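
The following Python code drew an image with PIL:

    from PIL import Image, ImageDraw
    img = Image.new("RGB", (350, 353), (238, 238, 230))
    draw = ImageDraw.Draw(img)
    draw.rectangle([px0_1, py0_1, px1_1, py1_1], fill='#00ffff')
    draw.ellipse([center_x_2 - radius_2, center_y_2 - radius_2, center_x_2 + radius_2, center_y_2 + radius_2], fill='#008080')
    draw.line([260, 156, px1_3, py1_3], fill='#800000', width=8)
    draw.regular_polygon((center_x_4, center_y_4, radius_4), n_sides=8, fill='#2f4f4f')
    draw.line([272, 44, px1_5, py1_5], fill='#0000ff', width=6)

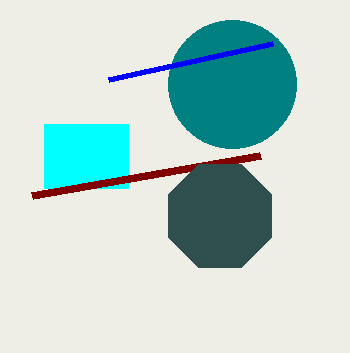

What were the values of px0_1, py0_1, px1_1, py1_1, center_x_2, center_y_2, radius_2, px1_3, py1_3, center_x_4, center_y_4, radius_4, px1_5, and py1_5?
px0_1 = 44
py0_1 = 124
px1_1 = 128
py1_1 = 188
center_x_2 = 232
center_y_2 = 84
radius_2 = 64
px1_3 = 32
py1_3 = 196
center_x_4 = 220
center_y_4 = 216
radius_4 = 56
px1_5 = 108
py1_5 = 80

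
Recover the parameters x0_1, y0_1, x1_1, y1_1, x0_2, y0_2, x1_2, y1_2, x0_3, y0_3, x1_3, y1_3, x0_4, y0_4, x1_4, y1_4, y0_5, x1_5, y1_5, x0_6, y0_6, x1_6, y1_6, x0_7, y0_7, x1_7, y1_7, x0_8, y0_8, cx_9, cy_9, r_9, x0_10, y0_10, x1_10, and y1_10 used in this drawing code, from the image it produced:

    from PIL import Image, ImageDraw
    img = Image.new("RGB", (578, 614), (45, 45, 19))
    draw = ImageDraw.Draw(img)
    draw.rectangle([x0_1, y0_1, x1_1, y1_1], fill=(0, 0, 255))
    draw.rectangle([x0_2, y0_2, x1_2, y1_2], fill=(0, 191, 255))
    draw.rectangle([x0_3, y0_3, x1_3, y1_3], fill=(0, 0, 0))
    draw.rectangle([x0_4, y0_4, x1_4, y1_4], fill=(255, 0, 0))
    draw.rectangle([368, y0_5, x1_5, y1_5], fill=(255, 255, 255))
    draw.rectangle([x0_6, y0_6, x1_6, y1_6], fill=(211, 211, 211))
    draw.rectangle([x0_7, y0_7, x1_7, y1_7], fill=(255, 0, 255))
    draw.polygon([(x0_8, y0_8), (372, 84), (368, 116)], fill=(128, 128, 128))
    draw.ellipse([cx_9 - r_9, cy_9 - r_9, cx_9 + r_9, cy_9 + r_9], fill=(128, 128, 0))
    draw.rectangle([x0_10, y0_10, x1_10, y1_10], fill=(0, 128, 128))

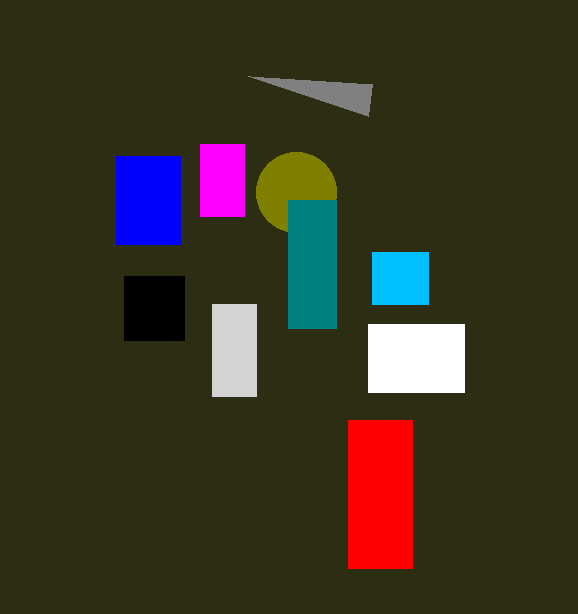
x0_1 = 116, y0_1 = 156, x1_1 = 180, y1_1 = 244, x0_2 = 372, y0_2 = 252, x1_2 = 428, y1_2 = 304, x0_3 = 124, y0_3 = 276, x1_3 = 184, y1_3 = 340, x0_4 = 348, y0_4 = 420, x1_4 = 412, y1_4 = 568, y0_5 = 324, x1_5 = 464, y1_5 = 392, x0_6 = 212, y0_6 = 304, x1_6 = 256, y1_6 = 396, x0_7 = 200, y0_7 = 144, x1_7 = 244, y1_7 = 216, x0_8 = 248, y0_8 = 76, cx_9 = 296, cy_9 = 192, r_9 = 40, x0_10 = 288, y0_10 = 200, x1_10 = 336, y1_10 = 328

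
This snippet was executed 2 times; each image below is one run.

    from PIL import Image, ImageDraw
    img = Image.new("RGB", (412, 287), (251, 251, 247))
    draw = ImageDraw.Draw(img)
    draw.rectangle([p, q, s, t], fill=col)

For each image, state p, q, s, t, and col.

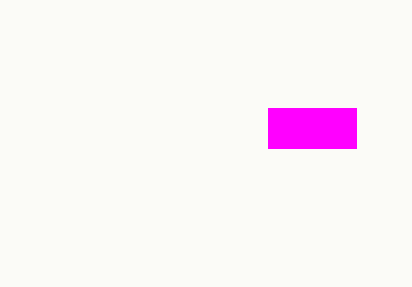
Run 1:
p = 268
q = 108
s = 356
t = 148
col = 'magenta'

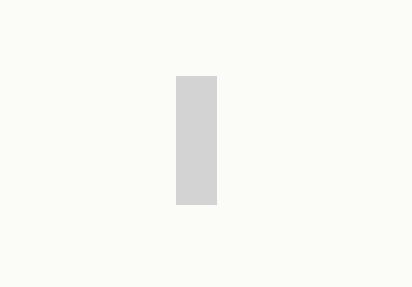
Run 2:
p = 176; q = 76; s = 216; t = 204; col = 'lightgray'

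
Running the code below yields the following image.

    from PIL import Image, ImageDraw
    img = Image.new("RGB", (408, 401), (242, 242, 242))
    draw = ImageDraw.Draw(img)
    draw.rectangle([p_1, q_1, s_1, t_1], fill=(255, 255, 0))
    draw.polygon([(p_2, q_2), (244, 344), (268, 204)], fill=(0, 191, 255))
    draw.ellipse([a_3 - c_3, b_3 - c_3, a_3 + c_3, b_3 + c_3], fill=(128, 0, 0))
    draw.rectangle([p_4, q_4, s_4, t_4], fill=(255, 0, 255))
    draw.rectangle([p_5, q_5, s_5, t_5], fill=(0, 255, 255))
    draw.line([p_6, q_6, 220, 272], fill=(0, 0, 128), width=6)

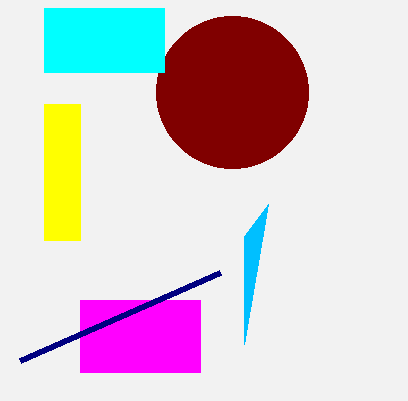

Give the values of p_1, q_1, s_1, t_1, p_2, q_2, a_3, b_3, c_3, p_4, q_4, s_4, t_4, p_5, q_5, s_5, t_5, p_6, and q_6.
p_1 = 44; q_1 = 104; s_1 = 80; t_1 = 240; p_2 = 244; q_2 = 236; a_3 = 232; b_3 = 92; c_3 = 76; p_4 = 80; q_4 = 300; s_4 = 200; t_4 = 372; p_5 = 44; q_5 = 8; s_5 = 164; t_5 = 72; p_6 = 20; q_6 = 360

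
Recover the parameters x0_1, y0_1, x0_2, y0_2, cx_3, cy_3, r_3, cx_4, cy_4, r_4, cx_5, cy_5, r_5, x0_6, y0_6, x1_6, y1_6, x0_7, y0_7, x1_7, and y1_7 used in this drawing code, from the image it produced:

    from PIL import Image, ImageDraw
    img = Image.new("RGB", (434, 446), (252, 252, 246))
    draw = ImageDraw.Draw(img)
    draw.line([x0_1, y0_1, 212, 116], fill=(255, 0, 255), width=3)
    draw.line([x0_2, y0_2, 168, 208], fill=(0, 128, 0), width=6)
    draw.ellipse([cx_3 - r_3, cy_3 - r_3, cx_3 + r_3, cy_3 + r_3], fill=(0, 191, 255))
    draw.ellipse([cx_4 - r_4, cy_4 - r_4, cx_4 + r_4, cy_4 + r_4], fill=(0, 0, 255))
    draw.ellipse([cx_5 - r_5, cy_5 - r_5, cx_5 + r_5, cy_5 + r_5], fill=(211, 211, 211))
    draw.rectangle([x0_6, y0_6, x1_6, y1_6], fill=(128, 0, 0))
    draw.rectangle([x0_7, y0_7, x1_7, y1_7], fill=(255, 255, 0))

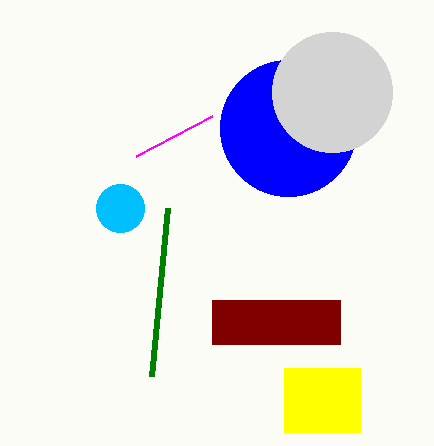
x0_1 = 136
y0_1 = 156
x0_2 = 152
y0_2 = 376
cx_3 = 120
cy_3 = 208
r_3 = 24
cx_4 = 288
cy_4 = 128
r_4 = 68
cx_5 = 332
cy_5 = 92
r_5 = 60
x0_6 = 212
y0_6 = 300
x1_6 = 340
y1_6 = 344
x0_7 = 284
y0_7 = 368
x1_7 = 360
y1_7 = 432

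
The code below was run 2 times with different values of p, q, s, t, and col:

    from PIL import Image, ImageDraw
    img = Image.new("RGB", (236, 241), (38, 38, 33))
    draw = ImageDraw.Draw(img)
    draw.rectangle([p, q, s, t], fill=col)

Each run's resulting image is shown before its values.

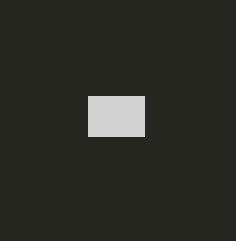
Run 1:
p = 88, q = 96, s = 144, t = 136, col = 'lightgray'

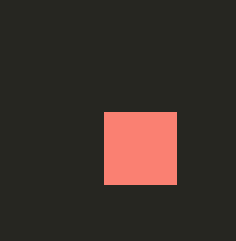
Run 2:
p = 104, q = 112, s = 176, t = 184, col = 'salmon'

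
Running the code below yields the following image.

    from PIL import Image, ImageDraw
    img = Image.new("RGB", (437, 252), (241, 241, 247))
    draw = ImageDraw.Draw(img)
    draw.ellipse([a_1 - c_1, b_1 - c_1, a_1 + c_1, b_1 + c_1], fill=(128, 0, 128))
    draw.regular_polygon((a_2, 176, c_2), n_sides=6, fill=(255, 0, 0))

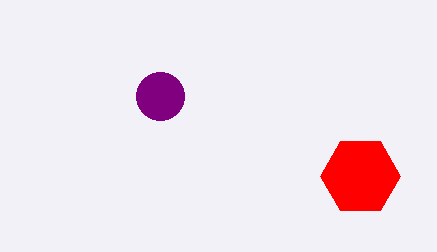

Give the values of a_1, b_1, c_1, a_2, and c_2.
a_1 = 160
b_1 = 96
c_1 = 24
a_2 = 360
c_2 = 40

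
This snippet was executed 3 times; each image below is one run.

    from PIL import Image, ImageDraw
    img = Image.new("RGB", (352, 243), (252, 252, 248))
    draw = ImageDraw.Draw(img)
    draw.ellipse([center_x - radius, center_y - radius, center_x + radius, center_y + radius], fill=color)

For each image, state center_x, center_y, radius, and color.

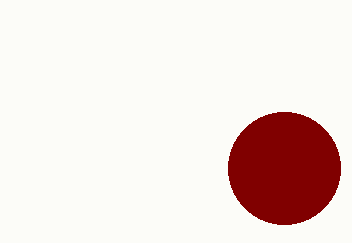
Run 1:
center_x = 284
center_y = 168
radius = 56
color = 'maroon'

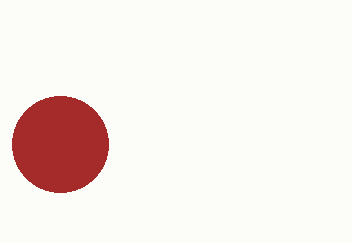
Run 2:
center_x = 60, center_y = 144, radius = 48, color = 'brown'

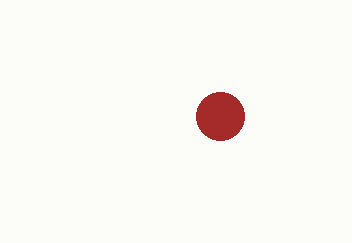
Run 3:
center_x = 220, center_y = 116, radius = 24, color = 'brown'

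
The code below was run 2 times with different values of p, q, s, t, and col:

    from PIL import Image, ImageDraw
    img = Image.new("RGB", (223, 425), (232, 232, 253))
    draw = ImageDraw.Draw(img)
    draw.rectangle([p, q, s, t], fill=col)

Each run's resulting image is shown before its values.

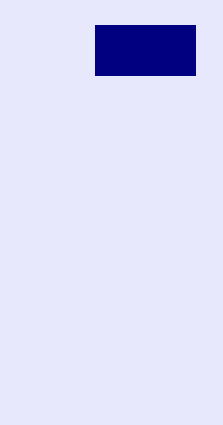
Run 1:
p = 95; q = 25; s = 195; t = 75; col = 'navy'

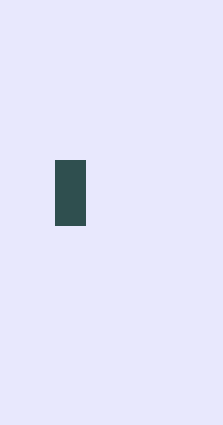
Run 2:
p = 55; q = 160; s = 85; t = 225; col = 'darkslategray'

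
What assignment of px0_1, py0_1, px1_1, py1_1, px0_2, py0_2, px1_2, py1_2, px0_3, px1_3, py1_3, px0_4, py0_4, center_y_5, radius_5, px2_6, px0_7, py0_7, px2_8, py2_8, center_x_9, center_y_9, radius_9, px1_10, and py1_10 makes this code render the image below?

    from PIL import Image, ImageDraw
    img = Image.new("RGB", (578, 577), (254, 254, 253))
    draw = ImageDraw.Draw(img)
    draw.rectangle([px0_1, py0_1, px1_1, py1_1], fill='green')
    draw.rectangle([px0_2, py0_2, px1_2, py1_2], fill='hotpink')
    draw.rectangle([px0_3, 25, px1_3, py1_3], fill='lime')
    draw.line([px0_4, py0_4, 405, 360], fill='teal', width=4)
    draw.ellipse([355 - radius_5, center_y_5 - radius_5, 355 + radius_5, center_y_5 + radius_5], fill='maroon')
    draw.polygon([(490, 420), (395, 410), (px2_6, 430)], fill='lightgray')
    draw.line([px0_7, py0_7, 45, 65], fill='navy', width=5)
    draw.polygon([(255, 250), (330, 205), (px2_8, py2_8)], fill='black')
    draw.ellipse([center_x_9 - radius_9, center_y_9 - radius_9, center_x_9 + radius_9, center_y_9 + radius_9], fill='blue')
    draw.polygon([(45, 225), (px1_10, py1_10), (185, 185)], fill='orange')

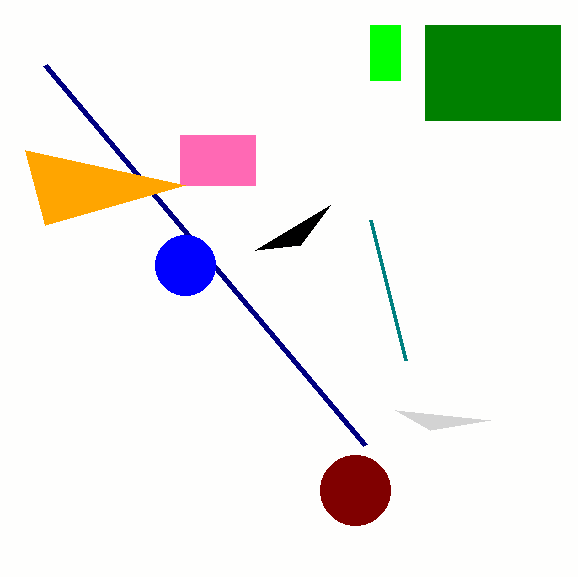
px0_1 = 425, py0_1 = 25, px1_1 = 560, py1_1 = 120, px0_2 = 180, py0_2 = 135, px1_2 = 255, py1_2 = 185, px0_3 = 370, px1_3 = 400, py1_3 = 80, px0_4 = 370, py0_4 = 220, center_y_5 = 490, radius_5 = 35, px2_6 = 430, px0_7 = 365, py0_7 = 445, px2_8 = 300, py2_8 = 245, center_x_9 = 185, center_y_9 = 265, radius_9 = 30, px1_10 = 25, py1_10 = 150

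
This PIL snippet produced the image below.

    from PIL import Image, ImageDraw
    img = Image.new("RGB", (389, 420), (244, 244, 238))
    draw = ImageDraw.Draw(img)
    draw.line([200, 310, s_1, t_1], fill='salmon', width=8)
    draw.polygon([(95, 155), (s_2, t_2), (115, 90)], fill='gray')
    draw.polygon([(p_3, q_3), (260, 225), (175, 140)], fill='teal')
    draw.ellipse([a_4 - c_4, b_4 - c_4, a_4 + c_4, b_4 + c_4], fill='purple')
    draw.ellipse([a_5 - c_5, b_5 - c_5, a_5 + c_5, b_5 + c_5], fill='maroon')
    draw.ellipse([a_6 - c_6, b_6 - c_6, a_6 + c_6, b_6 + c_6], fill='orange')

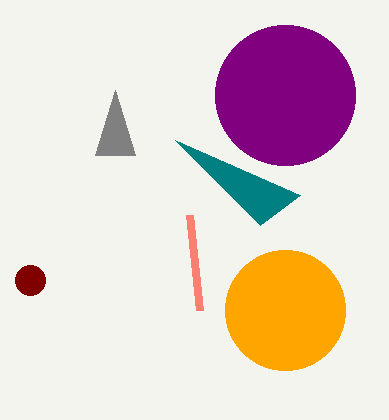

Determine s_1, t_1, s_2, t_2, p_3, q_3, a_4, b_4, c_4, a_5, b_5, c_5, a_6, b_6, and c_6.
s_1 = 190; t_1 = 215; s_2 = 135; t_2 = 155; p_3 = 300; q_3 = 195; a_4 = 285; b_4 = 95; c_4 = 70; a_5 = 30; b_5 = 280; c_5 = 15; a_6 = 285; b_6 = 310; c_6 = 60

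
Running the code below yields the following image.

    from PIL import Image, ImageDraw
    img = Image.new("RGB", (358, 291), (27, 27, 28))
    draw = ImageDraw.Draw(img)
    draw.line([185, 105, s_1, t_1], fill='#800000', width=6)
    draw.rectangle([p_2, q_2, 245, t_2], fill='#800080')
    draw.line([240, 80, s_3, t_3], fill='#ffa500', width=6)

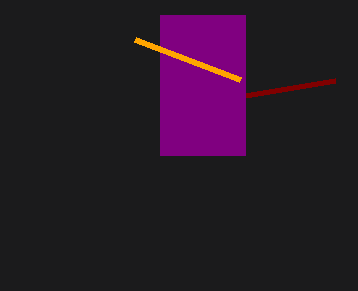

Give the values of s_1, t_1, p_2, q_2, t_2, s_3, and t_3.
s_1 = 335, t_1 = 80, p_2 = 160, q_2 = 15, t_2 = 155, s_3 = 135, t_3 = 40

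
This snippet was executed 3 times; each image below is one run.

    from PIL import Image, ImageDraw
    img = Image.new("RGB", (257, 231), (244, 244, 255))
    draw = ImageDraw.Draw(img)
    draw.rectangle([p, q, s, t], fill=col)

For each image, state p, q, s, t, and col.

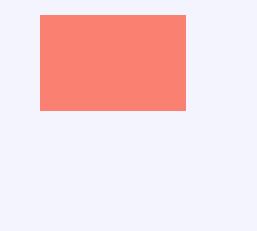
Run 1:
p = 40, q = 15, s = 185, t = 110, col = 'salmon'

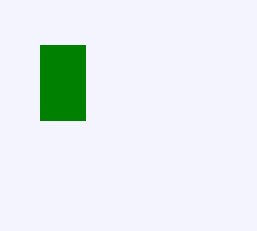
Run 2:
p = 40; q = 45; s = 85; t = 120; col = 'green'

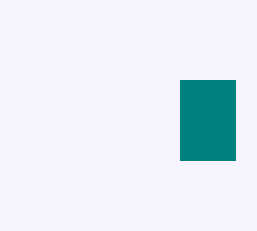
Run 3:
p = 180; q = 80; s = 235; t = 160; col = 'teal'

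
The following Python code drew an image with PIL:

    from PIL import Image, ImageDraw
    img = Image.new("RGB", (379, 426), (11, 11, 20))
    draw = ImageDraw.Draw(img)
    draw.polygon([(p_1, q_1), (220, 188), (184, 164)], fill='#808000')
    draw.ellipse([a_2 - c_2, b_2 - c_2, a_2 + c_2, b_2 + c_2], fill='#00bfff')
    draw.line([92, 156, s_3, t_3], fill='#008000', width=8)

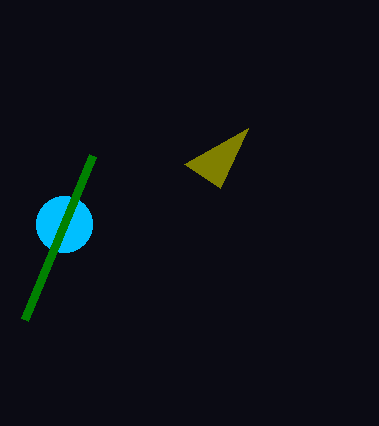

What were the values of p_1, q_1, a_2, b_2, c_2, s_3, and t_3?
p_1 = 248; q_1 = 128; a_2 = 64; b_2 = 224; c_2 = 28; s_3 = 24; t_3 = 320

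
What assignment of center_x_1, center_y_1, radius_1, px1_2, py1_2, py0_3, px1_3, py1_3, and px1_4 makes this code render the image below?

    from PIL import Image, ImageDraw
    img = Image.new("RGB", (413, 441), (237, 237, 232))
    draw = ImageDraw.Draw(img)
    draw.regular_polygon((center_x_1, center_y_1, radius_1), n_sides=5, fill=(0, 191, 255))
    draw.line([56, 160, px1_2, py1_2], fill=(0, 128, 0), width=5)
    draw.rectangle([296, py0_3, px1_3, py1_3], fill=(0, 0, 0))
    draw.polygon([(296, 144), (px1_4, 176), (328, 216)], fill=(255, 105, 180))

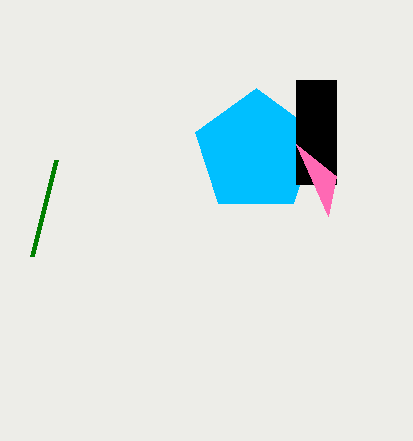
center_x_1 = 256, center_y_1 = 152, radius_1 = 64, px1_2 = 32, py1_2 = 256, py0_3 = 80, px1_3 = 336, py1_3 = 184, px1_4 = 336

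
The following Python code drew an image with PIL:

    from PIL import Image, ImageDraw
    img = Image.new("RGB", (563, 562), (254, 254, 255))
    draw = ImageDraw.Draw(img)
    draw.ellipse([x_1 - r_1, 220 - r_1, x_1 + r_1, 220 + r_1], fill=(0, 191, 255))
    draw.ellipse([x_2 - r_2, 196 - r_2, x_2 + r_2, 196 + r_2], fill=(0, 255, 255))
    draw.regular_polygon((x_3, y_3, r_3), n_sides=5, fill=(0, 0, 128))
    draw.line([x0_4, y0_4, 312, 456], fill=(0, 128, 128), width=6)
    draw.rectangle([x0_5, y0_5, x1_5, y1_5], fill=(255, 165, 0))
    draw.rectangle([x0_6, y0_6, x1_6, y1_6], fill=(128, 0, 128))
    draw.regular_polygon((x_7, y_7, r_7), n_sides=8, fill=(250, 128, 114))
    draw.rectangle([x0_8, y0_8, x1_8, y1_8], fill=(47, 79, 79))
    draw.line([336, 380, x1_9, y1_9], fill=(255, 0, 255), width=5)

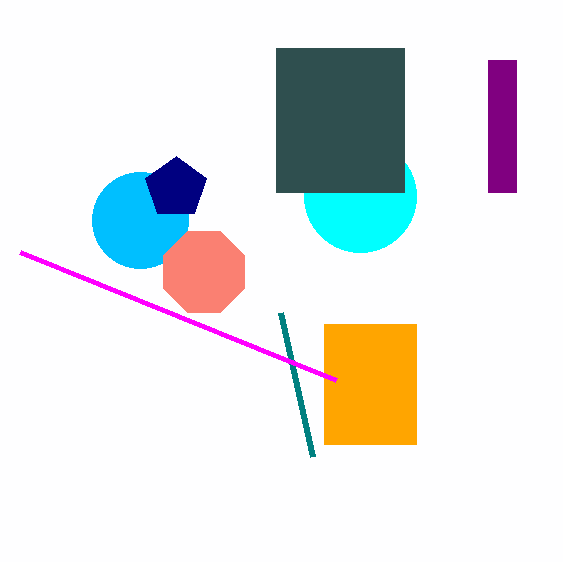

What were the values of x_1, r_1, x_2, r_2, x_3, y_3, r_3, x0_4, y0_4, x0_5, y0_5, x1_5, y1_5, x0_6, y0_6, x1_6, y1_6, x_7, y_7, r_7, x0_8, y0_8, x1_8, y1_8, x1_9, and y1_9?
x_1 = 140
r_1 = 48
x_2 = 360
r_2 = 56
x_3 = 176
y_3 = 188
r_3 = 32
x0_4 = 280
y0_4 = 312
x0_5 = 324
y0_5 = 324
x1_5 = 416
y1_5 = 444
x0_6 = 488
y0_6 = 60
x1_6 = 516
y1_6 = 192
x_7 = 204
y_7 = 272
r_7 = 44
x0_8 = 276
y0_8 = 48
x1_8 = 404
y1_8 = 192
x1_9 = 20
y1_9 = 252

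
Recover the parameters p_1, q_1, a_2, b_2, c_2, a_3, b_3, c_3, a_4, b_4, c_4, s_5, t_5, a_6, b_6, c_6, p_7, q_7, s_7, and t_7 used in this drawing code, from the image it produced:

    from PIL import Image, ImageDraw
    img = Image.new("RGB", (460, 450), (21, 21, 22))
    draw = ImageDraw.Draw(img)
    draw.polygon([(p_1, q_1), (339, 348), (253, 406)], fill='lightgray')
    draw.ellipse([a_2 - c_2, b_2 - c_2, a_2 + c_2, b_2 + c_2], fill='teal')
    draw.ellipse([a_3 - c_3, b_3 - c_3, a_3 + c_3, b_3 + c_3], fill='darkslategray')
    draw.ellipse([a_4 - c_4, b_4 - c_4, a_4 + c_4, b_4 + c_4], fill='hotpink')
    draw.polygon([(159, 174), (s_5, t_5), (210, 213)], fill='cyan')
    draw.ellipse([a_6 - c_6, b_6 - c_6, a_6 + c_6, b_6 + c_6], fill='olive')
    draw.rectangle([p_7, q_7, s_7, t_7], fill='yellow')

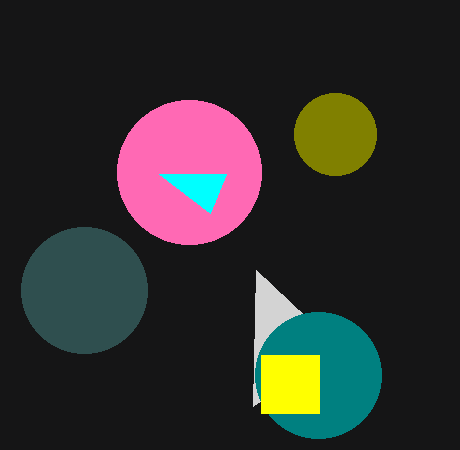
p_1 = 256; q_1 = 270; a_2 = 318; b_2 = 375; c_2 = 63; a_3 = 84; b_3 = 290; c_3 = 63; a_4 = 189; b_4 = 172; c_4 = 72; s_5 = 226; t_5 = 174; a_6 = 335; b_6 = 134; c_6 = 41; p_7 = 261; q_7 = 355; s_7 = 319; t_7 = 413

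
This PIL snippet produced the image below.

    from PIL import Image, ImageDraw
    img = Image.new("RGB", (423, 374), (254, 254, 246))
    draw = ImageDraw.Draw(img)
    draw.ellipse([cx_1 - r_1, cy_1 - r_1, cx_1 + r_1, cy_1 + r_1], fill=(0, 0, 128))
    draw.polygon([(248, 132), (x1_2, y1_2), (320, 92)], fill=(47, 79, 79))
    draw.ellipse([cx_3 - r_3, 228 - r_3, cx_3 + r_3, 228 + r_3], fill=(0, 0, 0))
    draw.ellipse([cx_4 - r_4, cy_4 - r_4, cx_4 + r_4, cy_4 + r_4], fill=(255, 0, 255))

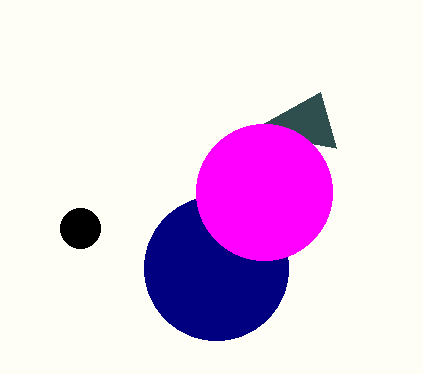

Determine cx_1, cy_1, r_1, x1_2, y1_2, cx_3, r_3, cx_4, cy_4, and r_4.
cx_1 = 216
cy_1 = 268
r_1 = 72
x1_2 = 336
y1_2 = 148
cx_3 = 80
r_3 = 20
cx_4 = 264
cy_4 = 192
r_4 = 68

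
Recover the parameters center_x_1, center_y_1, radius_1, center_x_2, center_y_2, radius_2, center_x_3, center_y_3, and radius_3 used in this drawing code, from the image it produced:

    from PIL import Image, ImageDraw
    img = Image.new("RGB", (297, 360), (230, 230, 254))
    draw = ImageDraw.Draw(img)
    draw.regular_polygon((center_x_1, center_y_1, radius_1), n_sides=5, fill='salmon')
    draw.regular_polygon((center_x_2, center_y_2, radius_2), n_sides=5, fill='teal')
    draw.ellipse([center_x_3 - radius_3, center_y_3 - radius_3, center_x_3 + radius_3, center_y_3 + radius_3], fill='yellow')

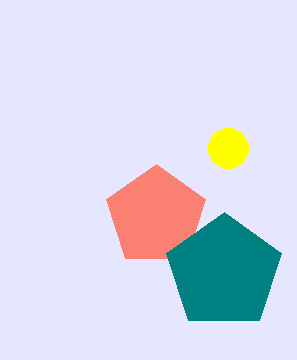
center_x_1 = 156
center_y_1 = 216
radius_1 = 52
center_x_2 = 224
center_y_2 = 272
radius_2 = 60
center_x_3 = 228
center_y_3 = 148
radius_3 = 20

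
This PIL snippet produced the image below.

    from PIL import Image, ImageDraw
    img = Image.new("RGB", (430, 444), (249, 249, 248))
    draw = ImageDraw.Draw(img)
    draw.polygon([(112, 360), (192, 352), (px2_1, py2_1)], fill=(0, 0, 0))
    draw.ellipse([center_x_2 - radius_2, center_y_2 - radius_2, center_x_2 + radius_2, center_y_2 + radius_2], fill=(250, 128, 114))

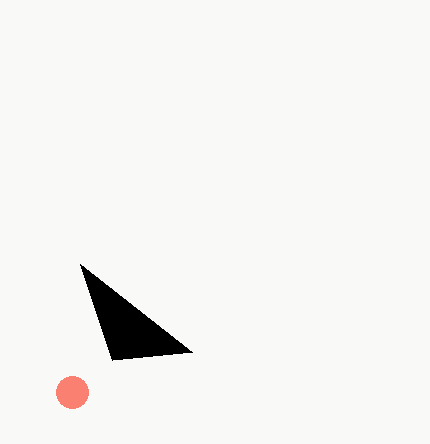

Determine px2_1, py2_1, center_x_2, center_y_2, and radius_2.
px2_1 = 80, py2_1 = 264, center_x_2 = 72, center_y_2 = 392, radius_2 = 16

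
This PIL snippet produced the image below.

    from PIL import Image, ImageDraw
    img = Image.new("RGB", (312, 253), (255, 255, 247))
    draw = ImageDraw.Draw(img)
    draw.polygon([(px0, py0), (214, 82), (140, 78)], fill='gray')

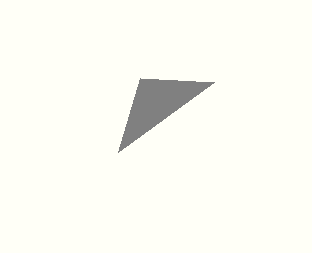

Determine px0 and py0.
px0 = 118, py0 = 152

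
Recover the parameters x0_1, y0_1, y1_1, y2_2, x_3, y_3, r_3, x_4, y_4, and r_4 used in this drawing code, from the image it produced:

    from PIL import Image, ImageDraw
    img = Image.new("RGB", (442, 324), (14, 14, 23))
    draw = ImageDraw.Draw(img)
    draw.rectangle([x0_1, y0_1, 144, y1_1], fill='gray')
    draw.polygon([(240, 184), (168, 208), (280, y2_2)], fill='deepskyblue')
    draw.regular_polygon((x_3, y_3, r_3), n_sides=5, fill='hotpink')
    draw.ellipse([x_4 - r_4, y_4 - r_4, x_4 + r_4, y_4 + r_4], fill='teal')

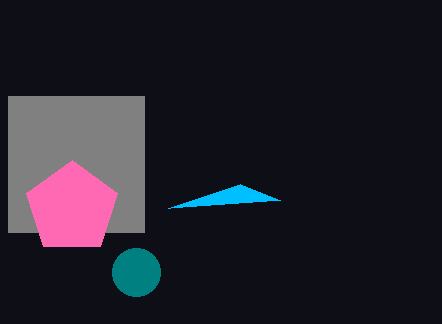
x0_1 = 8; y0_1 = 96; y1_1 = 232; y2_2 = 200; x_3 = 72; y_3 = 208; r_3 = 48; x_4 = 136; y_4 = 272; r_4 = 24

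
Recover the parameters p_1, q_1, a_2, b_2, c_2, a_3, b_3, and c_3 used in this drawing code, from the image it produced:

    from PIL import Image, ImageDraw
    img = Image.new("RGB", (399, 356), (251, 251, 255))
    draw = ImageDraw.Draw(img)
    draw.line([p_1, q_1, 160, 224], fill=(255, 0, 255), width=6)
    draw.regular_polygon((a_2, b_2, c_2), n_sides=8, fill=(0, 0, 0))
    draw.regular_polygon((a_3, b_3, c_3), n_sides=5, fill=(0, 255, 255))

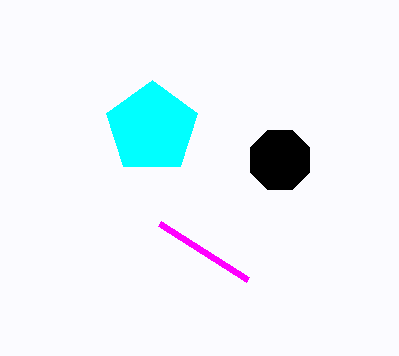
p_1 = 248; q_1 = 280; a_2 = 280; b_2 = 160; c_2 = 32; a_3 = 152; b_3 = 128; c_3 = 48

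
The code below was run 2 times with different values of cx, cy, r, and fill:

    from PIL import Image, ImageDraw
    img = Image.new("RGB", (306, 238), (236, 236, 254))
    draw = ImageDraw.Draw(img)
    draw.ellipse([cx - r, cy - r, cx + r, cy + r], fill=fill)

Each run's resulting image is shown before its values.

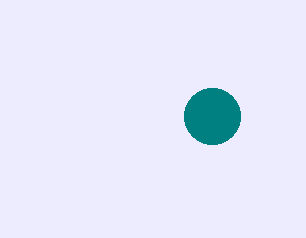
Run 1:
cx = 212
cy = 116
r = 28
fill = 'teal'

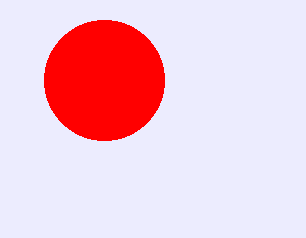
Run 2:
cx = 104; cy = 80; r = 60; fill = 'red'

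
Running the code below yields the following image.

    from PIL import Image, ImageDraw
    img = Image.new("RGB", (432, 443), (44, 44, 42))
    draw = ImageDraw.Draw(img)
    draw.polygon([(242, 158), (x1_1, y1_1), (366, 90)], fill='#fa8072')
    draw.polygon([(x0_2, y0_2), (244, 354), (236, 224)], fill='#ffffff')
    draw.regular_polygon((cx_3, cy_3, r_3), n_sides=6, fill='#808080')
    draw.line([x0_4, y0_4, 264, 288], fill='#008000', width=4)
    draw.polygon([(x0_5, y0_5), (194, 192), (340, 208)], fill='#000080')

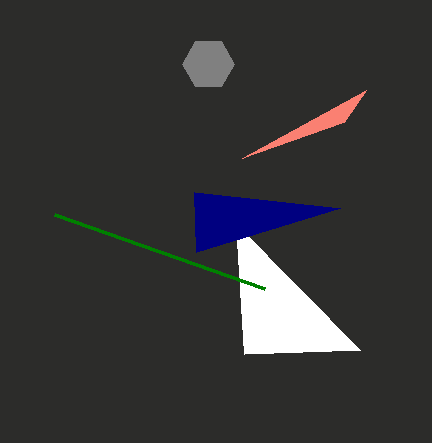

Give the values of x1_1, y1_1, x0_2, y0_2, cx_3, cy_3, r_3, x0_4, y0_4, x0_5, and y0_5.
x1_1 = 344; y1_1 = 122; x0_2 = 360; y0_2 = 350; cx_3 = 208; cy_3 = 64; r_3 = 26; x0_4 = 54; y0_4 = 214; x0_5 = 196; y0_5 = 252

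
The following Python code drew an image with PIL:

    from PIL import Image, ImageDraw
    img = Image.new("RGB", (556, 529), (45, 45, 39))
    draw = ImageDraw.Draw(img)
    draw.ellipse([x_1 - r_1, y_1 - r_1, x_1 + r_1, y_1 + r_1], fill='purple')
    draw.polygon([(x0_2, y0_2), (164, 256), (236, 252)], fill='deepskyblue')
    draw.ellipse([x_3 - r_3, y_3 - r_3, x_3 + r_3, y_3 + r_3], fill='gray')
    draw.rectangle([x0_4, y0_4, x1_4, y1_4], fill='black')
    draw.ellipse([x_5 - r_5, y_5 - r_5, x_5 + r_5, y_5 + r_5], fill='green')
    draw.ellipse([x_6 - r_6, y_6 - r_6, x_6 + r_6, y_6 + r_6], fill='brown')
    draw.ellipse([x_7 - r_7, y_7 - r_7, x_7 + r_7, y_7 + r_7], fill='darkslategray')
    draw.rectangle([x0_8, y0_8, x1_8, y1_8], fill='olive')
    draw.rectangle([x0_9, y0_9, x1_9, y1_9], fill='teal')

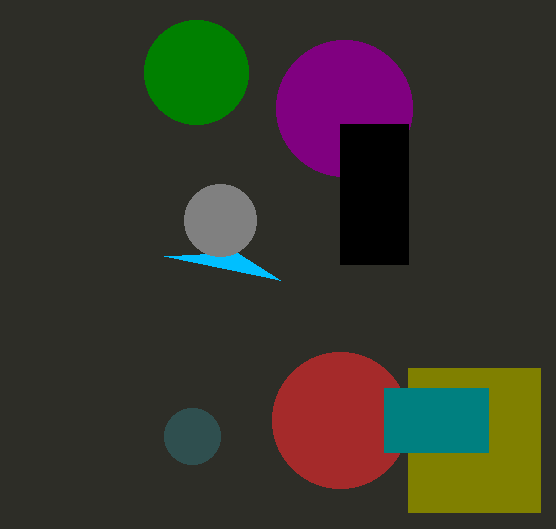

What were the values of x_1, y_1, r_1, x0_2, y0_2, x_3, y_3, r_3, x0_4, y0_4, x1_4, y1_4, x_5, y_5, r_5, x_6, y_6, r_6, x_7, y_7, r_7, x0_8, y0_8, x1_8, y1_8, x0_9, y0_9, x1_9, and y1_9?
x_1 = 344; y_1 = 108; r_1 = 68; x0_2 = 280; y0_2 = 280; x_3 = 220; y_3 = 220; r_3 = 36; x0_4 = 340; y0_4 = 124; x1_4 = 408; y1_4 = 264; x_5 = 196; y_5 = 72; r_5 = 52; x_6 = 340; y_6 = 420; r_6 = 68; x_7 = 192; y_7 = 436; r_7 = 28; x0_8 = 408; y0_8 = 368; x1_8 = 540; y1_8 = 512; x0_9 = 384; y0_9 = 388; x1_9 = 488; y1_9 = 452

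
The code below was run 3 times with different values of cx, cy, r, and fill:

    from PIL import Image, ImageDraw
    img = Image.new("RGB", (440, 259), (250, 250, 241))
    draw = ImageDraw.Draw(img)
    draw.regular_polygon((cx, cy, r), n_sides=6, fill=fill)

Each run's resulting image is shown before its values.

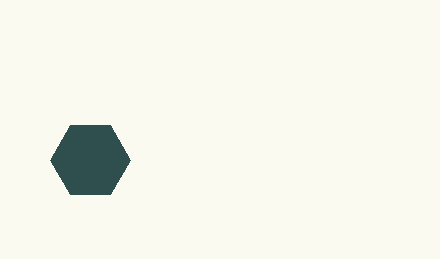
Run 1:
cx = 90, cy = 160, r = 40, fill = 'darkslategray'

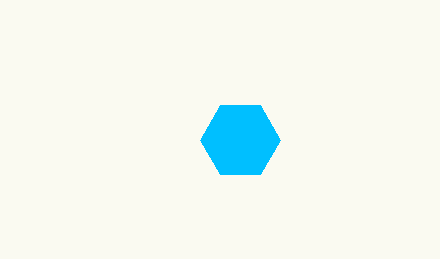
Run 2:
cx = 240, cy = 140, r = 40, fill = 'deepskyblue'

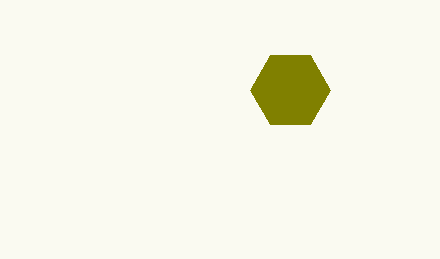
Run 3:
cx = 290
cy = 90
r = 40
fill = 'olive'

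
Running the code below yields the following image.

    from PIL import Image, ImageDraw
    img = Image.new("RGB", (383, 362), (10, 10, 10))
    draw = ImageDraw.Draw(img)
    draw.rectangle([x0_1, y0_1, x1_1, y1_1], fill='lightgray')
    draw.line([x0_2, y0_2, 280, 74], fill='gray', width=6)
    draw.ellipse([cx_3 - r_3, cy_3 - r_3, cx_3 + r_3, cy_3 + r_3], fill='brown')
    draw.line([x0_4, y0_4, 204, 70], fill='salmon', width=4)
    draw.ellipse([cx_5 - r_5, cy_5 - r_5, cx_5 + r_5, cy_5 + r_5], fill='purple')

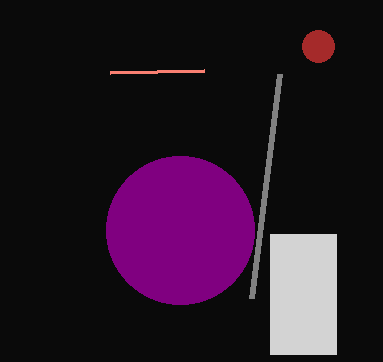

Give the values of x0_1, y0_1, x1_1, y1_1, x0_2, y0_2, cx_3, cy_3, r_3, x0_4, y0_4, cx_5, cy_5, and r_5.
x0_1 = 270, y0_1 = 234, x1_1 = 336, y1_1 = 354, x0_2 = 252, y0_2 = 298, cx_3 = 318, cy_3 = 46, r_3 = 16, x0_4 = 110, y0_4 = 72, cx_5 = 180, cy_5 = 230, r_5 = 74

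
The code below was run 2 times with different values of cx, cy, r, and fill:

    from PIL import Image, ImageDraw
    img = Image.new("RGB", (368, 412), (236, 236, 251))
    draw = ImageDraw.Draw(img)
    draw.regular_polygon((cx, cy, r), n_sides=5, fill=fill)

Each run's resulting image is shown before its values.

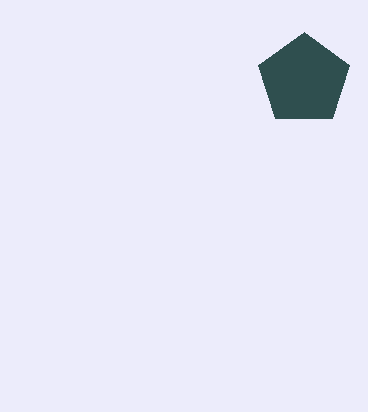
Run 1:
cx = 304; cy = 80; r = 48; fill = 'darkslategray'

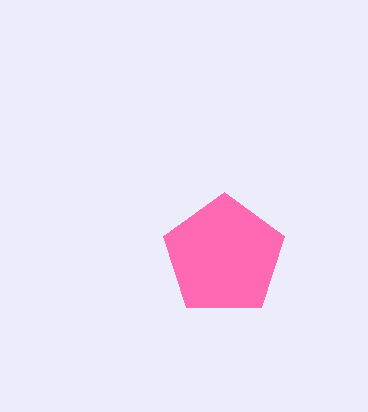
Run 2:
cx = 224
cy = 256
r = 64
fill = 'hotpink'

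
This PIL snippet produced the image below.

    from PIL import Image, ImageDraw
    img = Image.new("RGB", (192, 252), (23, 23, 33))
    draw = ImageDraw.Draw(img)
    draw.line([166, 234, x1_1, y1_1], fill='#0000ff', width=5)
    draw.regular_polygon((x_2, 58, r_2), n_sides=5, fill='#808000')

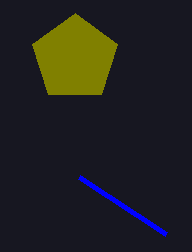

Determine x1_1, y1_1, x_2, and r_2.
x1_1 = 79
y1_1 = 177
x_2 = 75
r_2 = 45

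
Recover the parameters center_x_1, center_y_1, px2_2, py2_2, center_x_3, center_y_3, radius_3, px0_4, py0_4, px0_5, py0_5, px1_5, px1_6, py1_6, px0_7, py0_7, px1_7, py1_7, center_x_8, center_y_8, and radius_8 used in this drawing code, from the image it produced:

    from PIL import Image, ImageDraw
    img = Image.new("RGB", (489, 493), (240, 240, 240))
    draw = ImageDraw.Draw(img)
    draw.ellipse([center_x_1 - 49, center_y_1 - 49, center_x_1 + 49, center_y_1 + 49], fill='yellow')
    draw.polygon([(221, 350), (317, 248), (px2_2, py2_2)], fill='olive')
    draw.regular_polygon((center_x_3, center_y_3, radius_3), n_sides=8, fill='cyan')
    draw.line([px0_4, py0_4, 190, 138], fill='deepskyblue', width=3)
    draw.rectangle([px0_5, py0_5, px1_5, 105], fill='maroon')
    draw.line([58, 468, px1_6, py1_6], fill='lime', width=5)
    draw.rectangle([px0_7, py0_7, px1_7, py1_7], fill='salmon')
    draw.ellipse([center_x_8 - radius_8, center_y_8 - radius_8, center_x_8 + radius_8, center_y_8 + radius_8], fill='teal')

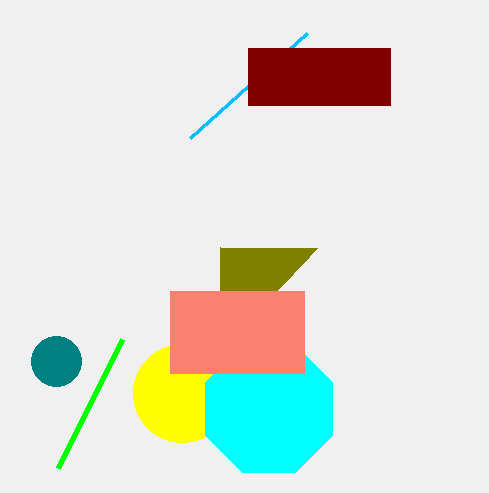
center_x_1 = 182
center_y_1 = 393
px2_2 = 220
py2_2 = 247
center_x_3 = 269
center_y_3 = 409
radius_3 = 69
px0_4 = 307
py0_4 = 33
px0_5 = 248
py0_5 = 48
px1_5 = 390
px1_6 = 122
py1_6 = 339
px0_7 = 170
py0_7 = 291
px1_7 = 304
py1_7 = 373
center_x_8 = 56
center_y_8 = 361
radius_8 = 25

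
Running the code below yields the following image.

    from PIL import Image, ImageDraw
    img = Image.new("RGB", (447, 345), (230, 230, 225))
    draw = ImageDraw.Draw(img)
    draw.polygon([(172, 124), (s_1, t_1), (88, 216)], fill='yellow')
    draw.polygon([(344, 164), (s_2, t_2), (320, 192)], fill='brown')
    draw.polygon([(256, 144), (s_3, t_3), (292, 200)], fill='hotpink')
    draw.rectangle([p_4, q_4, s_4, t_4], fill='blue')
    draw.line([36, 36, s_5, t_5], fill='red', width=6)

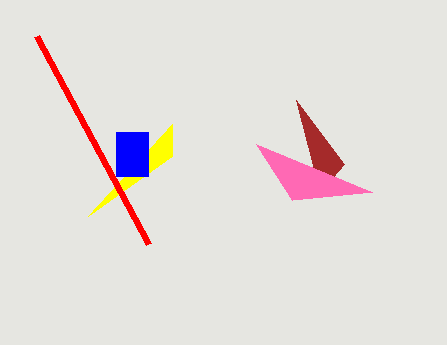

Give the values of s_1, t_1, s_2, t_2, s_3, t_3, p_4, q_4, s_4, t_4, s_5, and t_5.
s_1 = 172, t_1 = 156, s_2 = 296, t_2 = 100, s_3 = 372, t_3 = 192, p_4 = 116, q_4 = 132, s_4 = 148, t_4 = 176, s_5 = 148, t_5 = 244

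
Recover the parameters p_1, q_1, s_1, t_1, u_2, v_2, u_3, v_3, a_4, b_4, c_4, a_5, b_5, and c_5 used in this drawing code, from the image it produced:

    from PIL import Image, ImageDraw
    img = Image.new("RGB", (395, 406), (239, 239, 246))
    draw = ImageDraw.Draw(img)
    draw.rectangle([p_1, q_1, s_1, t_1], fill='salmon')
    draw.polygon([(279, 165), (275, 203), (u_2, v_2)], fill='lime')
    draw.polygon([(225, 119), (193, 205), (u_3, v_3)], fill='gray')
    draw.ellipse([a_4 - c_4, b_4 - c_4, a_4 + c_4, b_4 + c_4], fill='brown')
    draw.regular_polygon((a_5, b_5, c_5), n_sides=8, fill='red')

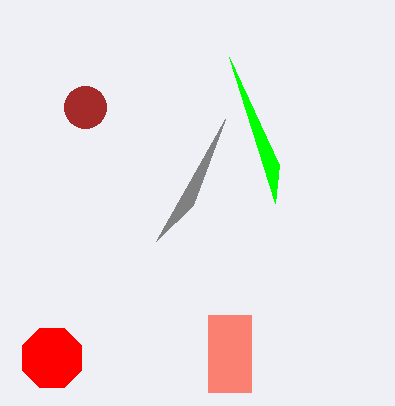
p_1 = 208, q_1 = 315, s_1 = 251, t_1 = 392, u_2 = 229, v_2 = 57, u_3 = 156, v_3 = 241, a_4 = 85, b_4 = 107, c_4 = 21, a_5 = 52, b_5 = 358, c_5 = 32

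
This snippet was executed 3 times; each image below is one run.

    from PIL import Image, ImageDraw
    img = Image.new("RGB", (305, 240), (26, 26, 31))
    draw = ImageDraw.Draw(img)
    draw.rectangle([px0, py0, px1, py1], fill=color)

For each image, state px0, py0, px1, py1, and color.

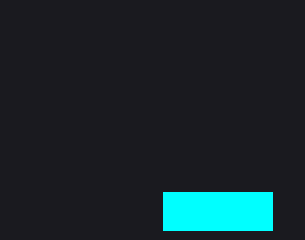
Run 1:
px0 = 163; py0 = 192; px1 = 272; py1 = 230; color = 'cyan'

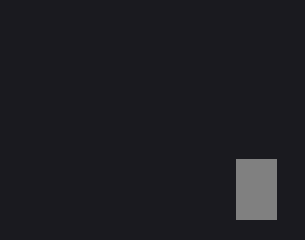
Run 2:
px0 = 236, py0 = 159, px1 = 276, py1 = 219, color = 'gray'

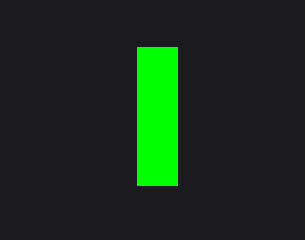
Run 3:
px0 = 137, py0 = 47, px1 = 177, py1 = 185, color = 'lime'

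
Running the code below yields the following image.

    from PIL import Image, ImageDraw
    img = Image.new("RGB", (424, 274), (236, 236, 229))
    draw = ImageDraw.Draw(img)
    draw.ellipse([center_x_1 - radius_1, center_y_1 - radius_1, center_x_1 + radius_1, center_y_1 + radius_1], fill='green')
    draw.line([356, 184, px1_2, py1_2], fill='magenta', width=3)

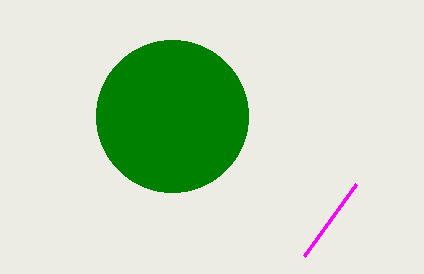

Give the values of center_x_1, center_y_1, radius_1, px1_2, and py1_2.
center_x_1 = 172; center_y_1 = 116; radius_1 = 76; px1_2 = 304; py1_2 = 256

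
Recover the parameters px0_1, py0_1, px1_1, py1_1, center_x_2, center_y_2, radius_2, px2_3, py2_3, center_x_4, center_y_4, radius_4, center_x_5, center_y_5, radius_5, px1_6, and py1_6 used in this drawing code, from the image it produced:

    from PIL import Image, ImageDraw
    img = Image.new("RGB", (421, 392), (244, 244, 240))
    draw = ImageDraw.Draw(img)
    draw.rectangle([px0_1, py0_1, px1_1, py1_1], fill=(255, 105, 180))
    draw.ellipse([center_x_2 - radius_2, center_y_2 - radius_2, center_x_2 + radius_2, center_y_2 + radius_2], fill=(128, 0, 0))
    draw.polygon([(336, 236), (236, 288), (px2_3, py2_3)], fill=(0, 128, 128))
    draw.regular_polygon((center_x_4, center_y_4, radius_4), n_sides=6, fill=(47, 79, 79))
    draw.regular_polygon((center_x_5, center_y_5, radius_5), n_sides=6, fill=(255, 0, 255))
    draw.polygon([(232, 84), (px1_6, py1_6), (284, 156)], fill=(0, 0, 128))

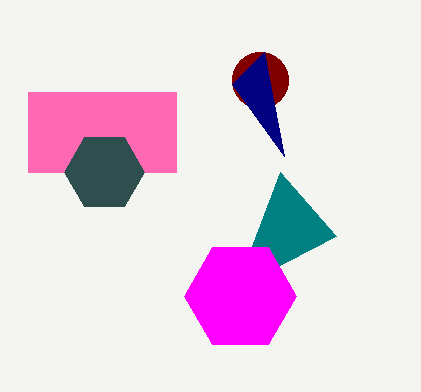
px0_1 = 28; py0_1 = 92; px1_1 = 176; py1_1 = 172; center_x_2 = 260; center_y_2 = 80; radius_2 = 28; px2_3 = 280; py2_3 = 172; center_x_4 = 104; center_y_4 = 172; radius_4 = 40; center_x_5 = 240; center_y_5 = 296; radius_5 = 56; px1_6 = 264; py1_6 = 52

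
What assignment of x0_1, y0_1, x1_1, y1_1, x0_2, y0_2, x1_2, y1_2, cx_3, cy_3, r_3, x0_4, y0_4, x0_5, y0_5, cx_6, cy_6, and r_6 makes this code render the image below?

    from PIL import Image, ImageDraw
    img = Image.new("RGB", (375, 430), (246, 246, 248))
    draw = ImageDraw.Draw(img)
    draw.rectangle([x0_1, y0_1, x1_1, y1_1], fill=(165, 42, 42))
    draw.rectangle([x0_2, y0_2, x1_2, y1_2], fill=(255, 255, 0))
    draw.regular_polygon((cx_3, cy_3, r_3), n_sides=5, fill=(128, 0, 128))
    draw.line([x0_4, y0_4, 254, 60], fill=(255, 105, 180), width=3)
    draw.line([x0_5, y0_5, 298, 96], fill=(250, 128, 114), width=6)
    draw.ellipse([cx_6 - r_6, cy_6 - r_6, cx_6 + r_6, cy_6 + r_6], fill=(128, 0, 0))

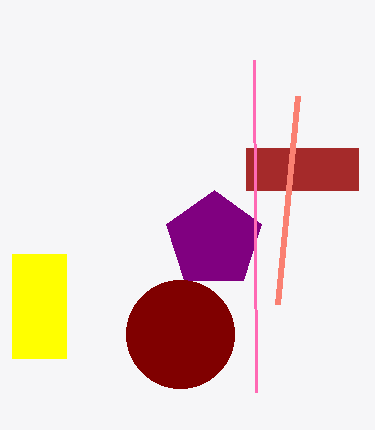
x0_1 = 246; y0_1 = 148; x1_1 = 358; y1_1 = 190; x0_2 = 12; y0_2 = 254; x1_2 = 66; y1_2 = 358; cx_3 = 214; cy_3 = 240; r_3 = 50; x0_4 = 256; y0_4 = 392; x0_5 = 278; y0_5 = 304; cx_6 = 180; cy_6 = 334; r_6 = 54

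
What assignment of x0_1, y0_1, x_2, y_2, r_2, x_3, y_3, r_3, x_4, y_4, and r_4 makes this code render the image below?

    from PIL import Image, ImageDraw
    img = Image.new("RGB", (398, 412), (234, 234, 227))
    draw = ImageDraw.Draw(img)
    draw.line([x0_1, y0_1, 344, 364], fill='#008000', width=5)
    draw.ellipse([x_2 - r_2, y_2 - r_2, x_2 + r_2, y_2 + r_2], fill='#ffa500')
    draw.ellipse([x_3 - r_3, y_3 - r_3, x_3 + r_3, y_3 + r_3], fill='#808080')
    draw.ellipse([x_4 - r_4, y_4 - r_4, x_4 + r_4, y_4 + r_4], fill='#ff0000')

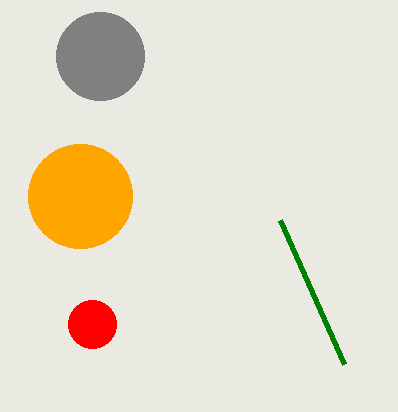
x0_1 = 280
y0_1 = 220
x_2 = 80
y_2 = 196
r_2 = 52
x_3 = 100
y_3 = 56
r_3 = 44
x_4 = 92
y_4 = 324
r_4 = 24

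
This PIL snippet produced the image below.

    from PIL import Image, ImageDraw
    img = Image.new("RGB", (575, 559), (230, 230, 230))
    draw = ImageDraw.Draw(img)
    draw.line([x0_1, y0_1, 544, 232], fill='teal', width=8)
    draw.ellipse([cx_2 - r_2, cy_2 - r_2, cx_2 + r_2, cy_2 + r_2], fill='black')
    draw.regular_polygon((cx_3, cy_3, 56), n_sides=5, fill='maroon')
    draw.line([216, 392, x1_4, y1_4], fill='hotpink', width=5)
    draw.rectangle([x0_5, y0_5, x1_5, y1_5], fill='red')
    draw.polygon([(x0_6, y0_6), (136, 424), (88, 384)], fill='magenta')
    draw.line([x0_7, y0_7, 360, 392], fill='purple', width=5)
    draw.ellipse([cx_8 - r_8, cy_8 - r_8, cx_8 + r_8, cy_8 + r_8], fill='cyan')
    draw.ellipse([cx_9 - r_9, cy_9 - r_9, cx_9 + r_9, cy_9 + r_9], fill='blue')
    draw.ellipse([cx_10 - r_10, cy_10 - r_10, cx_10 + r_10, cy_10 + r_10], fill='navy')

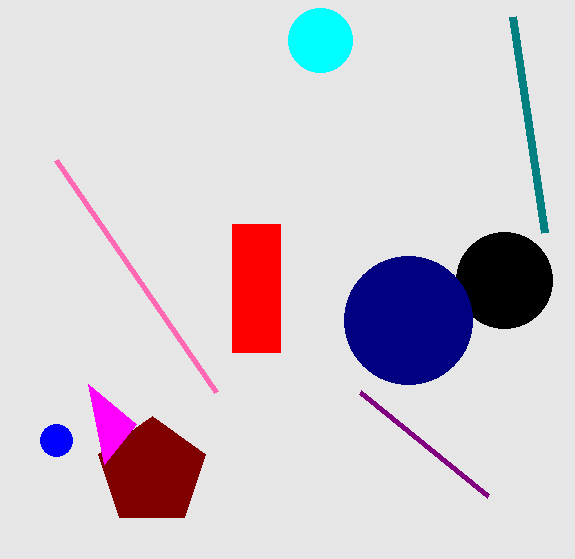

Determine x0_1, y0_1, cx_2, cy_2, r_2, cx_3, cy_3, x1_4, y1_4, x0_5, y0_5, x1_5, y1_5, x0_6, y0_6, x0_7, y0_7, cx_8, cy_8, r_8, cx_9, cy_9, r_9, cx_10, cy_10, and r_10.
x0_1 = 512, y0_1 = 16, cx_2 = 504, cy_2 = 280, r_2 = 48, cx_3 = 152, cy_3 = 472, x1_4 = 56, y1_4 = 160, x0_5 = 232, y0_5 = 224, x1_5 = 280, y1_5 = 352, x0_6 = 104, y0_6 = 464, x0_7 = 488, y0_7 = 496, cx_8 = 320, cy_8 = 40, r_8 = 32, cx_9 = 56, cy_9 = 440, r_9 = 16, cx_10 = 408, cy_10 = 320, r_10 = 64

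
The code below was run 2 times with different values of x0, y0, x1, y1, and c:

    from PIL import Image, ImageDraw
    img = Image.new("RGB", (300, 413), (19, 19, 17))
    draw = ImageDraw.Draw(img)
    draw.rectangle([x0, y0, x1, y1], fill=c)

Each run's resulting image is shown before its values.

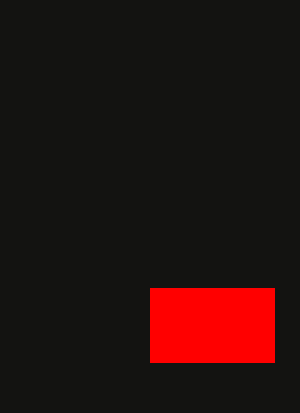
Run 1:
x0 = 150
y0 = 288
x1 = 274
y1 = 362
c = 'red'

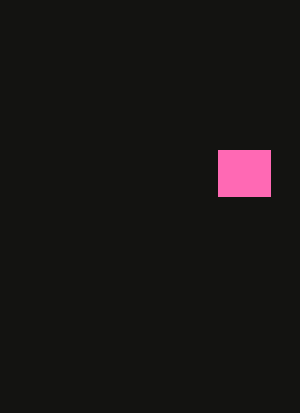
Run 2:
x0 = 218, y0 = 150, x1 = 270, y1 = 196, c = 'hotpink'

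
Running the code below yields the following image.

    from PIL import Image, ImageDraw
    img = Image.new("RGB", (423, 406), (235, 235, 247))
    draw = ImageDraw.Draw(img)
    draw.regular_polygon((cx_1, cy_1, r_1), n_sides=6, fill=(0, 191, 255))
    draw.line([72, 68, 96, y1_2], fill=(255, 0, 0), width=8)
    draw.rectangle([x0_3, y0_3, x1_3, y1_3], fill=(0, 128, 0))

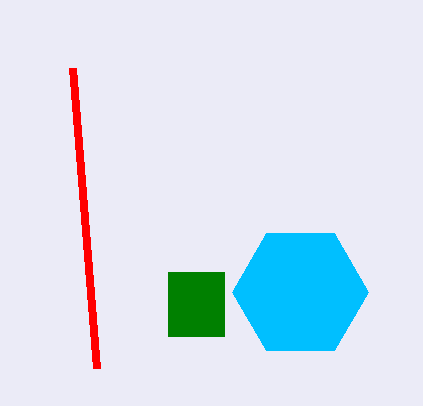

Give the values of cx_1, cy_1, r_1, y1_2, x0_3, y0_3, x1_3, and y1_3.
cx_1 = 300
cy_1 = 292
r_1 = 68
y1_2 = 368
x0_3 = 168
y0_3 = 272
x1_3 = 224
y1_3 = 336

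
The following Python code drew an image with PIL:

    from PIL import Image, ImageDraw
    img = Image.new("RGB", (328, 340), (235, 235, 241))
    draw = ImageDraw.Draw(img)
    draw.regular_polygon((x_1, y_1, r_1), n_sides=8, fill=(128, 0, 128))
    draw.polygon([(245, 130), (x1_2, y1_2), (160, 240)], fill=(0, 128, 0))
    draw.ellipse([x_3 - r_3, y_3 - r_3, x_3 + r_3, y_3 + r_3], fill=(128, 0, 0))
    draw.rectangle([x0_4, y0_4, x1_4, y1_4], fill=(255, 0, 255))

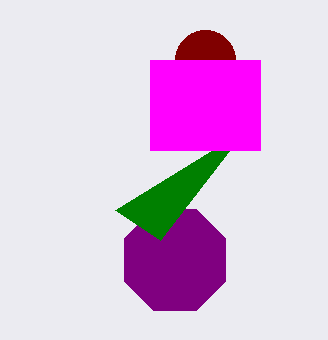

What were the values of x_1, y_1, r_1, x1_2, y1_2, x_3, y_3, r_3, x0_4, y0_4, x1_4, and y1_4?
x_1 = 175; y_1 = 260; r_1 = 55; x1_2 = 115; y1_2 = 210; x_3 = 205; y_3 = 60; r_3 = 30; x0_4 = 150; y0_4 = 60; x1_4 = 260; y1_4 = 150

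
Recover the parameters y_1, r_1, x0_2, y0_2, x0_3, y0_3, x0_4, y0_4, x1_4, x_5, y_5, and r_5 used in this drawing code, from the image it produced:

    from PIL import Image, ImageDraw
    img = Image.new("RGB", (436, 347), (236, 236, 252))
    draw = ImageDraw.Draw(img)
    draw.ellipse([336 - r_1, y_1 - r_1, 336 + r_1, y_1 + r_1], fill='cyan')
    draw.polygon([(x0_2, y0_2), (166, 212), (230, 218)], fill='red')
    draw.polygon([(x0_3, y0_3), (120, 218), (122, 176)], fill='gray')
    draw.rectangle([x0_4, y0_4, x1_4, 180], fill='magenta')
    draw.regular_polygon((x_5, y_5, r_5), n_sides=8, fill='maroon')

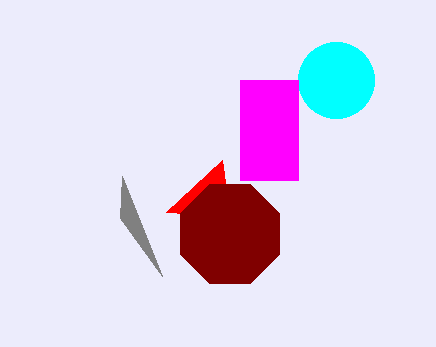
y_1 = 80
r_1 = 38
x0_2 = 222
y0_2 = 160
x0_3 = 162
y0_3 = 276
x0_4 = 240
y0_4 = 80
x1_4 = 298
x_5 = 230
y_5 = 234
r_5 = 54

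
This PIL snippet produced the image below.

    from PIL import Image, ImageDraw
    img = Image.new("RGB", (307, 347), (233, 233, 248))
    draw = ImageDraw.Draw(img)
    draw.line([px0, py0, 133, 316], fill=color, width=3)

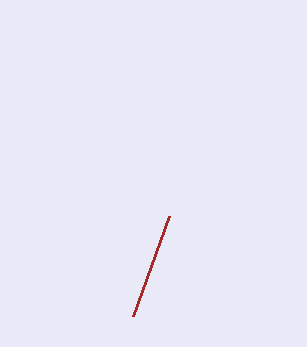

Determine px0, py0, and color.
px0 = 169
py0 = 216
color = 'brown'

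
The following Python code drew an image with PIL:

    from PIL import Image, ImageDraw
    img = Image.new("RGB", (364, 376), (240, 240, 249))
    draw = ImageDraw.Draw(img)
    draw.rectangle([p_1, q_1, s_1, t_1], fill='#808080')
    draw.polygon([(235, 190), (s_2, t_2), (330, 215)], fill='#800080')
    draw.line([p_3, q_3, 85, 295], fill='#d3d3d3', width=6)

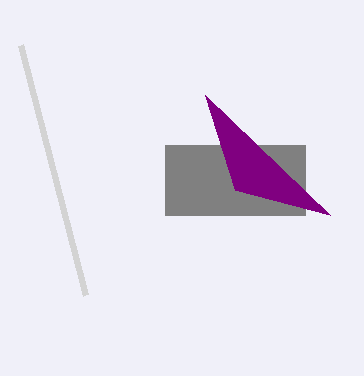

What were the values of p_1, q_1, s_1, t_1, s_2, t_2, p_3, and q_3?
p_1 = 165; q_1 = 145; s_1 = 305; t_1 = 215; s_2 = 205; t_2 = 95; p_3 = 20; q_3 = 45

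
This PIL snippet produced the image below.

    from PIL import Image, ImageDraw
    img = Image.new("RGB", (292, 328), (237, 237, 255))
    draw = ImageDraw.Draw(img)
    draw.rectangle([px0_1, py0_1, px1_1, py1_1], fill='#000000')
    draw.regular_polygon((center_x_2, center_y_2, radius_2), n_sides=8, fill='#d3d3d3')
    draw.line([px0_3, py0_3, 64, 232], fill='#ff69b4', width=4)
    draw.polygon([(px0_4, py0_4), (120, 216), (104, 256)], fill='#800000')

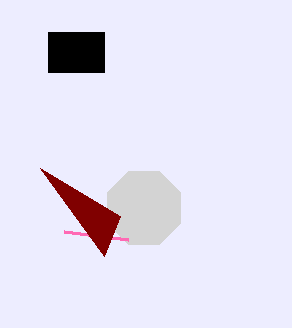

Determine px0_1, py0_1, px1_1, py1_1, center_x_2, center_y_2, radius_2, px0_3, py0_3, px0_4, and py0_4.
px0_1 = 48, py0_1 = 32, px1_1 = 104, py1_1 = 72, center_x_2 = 144, center_y_2 = 208, radius_2 = 40, px0_3 = 128, py0_3 = 240, px0_4 = 40, py0_4 = 168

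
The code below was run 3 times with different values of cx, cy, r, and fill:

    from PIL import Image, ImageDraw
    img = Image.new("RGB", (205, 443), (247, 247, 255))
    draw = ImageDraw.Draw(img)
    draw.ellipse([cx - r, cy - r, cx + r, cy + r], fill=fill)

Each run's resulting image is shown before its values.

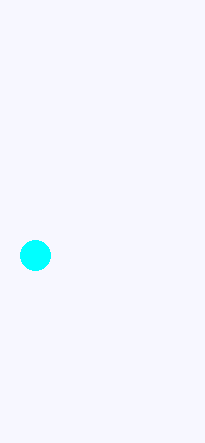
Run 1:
cx = 35; cy = 255; r = 15; fill = 'cyan'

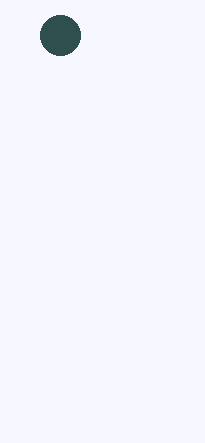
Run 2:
cx = 60
cy = 35
r = 20
fill = 'darkslategray'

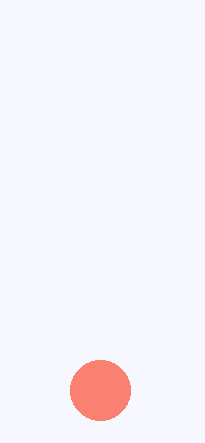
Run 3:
cx = 100, cy = 390, r = 30, fill = 'salmon'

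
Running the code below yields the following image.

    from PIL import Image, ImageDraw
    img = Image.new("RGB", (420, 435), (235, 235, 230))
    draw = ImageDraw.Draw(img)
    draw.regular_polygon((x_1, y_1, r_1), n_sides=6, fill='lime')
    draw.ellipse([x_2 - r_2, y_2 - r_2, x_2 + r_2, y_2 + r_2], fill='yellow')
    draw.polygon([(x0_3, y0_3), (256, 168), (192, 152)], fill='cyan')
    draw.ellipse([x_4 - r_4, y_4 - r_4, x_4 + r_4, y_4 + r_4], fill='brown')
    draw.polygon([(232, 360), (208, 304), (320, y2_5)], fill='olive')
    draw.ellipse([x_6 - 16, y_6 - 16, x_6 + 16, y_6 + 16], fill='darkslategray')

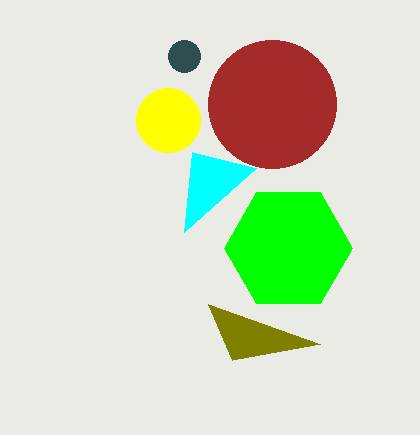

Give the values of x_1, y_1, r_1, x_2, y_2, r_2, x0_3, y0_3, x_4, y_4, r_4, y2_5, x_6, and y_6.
x_1 = 288; y_1 = 248; r_1 = 64; x_2 = 168; y_2 = 120; r_2 = 32; x0_3 = 184; y0_3 = 232; x_4 = 272; y_4 = 104; r_4 = 64; y2_5 = 344; x_6 = 184; y_6 = 56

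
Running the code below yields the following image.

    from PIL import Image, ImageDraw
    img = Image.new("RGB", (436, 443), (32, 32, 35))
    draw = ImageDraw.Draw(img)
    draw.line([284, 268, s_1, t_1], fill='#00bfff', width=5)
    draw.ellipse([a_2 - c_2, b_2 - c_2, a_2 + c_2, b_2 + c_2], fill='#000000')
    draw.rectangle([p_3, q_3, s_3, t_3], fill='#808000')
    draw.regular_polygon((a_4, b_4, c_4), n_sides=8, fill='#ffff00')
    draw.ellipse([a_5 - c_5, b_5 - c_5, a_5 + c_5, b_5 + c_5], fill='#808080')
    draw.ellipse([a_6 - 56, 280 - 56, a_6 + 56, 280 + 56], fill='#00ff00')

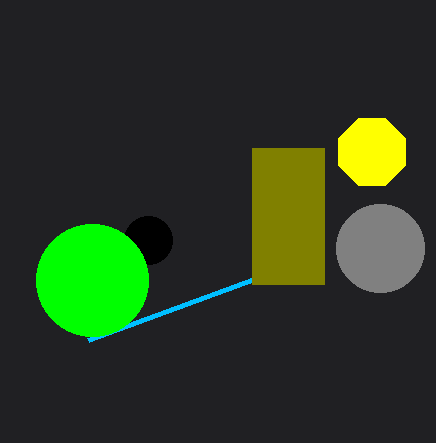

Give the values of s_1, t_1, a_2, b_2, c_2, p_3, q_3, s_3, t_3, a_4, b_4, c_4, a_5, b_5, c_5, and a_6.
s_1 = 88; t_1 = 340; a_2 = 148; b_2 = 240; c_2 = 24; p_3 = 252; q_3 = 148; s_3 = 324; t_3 = 284; a_4 = 372; b_4 = 152; c_4 = 36; a_5 = 380; b_5 = 248; c_5 = 44; a_6 = 92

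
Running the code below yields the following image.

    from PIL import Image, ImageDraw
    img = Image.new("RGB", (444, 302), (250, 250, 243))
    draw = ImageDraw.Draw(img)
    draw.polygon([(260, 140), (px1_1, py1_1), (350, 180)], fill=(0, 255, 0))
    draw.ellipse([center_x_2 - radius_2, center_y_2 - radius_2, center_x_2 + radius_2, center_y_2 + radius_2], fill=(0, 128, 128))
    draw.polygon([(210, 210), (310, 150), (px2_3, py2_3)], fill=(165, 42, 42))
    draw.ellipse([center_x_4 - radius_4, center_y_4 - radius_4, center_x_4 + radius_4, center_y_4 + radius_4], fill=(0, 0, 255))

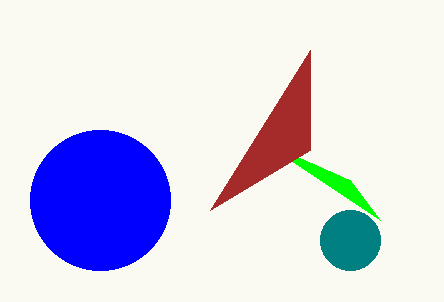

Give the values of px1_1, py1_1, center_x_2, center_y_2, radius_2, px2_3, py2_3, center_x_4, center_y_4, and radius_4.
px1_1 = 380; py1_1 = 220; center_x_2 = 350; center_y_2 = 240; radius_2 = 30; px2_3 = 310; py2_3 = 50; center_x_4 = 100; center_y_4 = 200; radius_4 = 70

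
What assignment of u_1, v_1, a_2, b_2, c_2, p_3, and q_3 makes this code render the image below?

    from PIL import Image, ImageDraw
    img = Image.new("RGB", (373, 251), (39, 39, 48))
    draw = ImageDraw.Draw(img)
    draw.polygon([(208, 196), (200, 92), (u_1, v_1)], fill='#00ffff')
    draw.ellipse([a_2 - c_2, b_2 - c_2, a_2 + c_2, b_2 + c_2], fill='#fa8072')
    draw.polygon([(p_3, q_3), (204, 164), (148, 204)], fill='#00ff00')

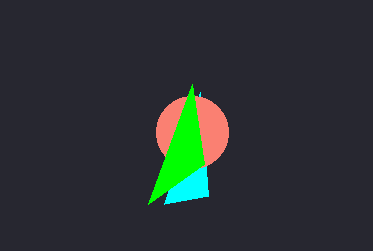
u_1 = 164
v_1 = 204
a_2 = 192
b_2 = 132
c_2 = 36
p_3 = 192
q_3 = 84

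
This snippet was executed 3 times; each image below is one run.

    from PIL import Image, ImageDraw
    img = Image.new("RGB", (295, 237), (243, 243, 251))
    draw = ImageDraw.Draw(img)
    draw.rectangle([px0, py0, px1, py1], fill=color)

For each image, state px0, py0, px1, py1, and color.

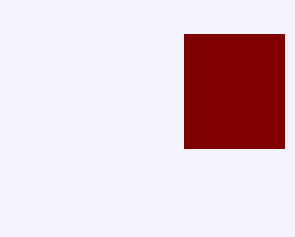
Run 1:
px0 = 184, py0 = 34, px1 = 284, py1 = 148, color = 'maroon'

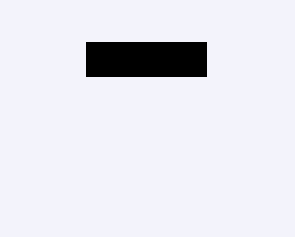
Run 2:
px0 = 86
py0 = 42
px1 = 206
py1 = 76
color = 'black'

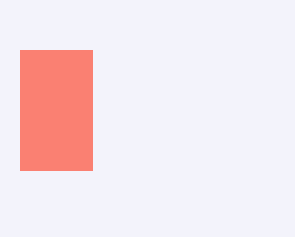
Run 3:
px0 = 20; py0 = 50; px1 = 92; py1 = 170; color = 'salmon'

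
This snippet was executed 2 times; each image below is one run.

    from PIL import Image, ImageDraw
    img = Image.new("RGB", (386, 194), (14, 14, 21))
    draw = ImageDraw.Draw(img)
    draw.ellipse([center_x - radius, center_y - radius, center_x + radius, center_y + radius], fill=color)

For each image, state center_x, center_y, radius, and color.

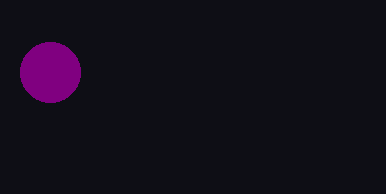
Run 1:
center_x = 50, center_y = 72, radius = 30, color = 'purple'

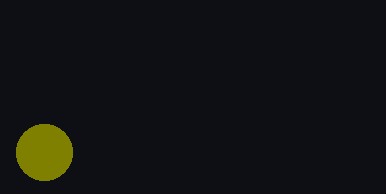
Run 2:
center_x = 44, center_y = 152, radius = 28, color = 'olive'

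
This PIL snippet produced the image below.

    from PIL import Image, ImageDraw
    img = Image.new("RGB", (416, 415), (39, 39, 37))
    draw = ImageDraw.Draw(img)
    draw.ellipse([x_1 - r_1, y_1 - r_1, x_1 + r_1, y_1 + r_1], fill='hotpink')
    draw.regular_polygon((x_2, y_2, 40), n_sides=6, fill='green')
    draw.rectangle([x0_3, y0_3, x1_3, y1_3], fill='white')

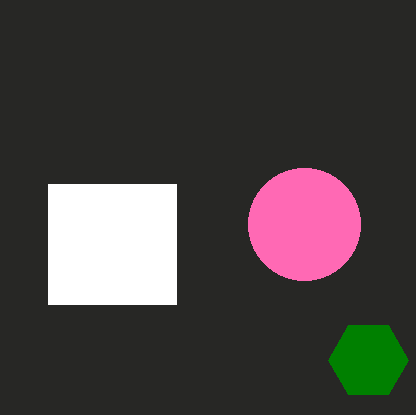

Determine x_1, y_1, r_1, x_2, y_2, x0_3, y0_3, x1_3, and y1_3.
x_1 = 304, y_1 = 224, r_1 = 56, x_2 = 368, y_2 = 360, x0_3 = 48, y0_3 = 184, x1_3 = 176, y1_3 = 304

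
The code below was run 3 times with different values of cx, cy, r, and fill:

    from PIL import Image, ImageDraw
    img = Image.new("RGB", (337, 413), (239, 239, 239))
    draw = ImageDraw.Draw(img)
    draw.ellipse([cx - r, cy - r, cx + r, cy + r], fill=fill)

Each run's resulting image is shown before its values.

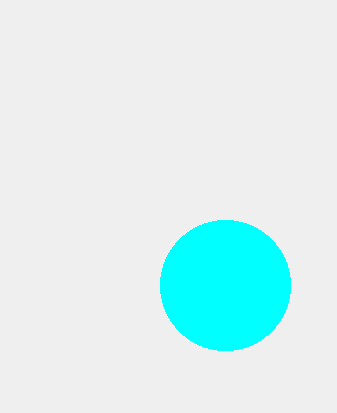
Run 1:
cx = 225, cy = 285, r = 65, fill = 'cyan'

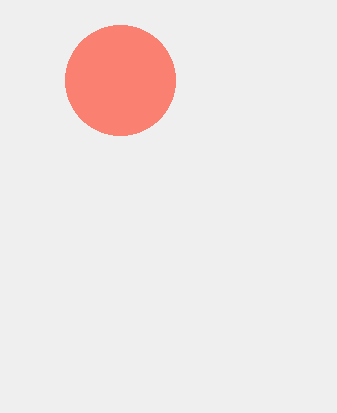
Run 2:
cx = 120, cy = 80, r = 55, fill = 'salmon'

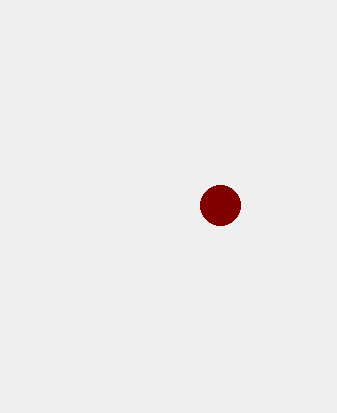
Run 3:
cx = 220, cy = 205, r = 20, fill = 'maroon'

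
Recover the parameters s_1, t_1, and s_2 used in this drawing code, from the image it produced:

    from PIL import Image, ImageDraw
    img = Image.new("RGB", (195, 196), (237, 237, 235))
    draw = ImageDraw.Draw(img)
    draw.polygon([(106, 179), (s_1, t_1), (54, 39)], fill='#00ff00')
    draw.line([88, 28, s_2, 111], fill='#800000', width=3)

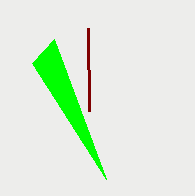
s_1 = 32; t_1 = 63; s_2 = 89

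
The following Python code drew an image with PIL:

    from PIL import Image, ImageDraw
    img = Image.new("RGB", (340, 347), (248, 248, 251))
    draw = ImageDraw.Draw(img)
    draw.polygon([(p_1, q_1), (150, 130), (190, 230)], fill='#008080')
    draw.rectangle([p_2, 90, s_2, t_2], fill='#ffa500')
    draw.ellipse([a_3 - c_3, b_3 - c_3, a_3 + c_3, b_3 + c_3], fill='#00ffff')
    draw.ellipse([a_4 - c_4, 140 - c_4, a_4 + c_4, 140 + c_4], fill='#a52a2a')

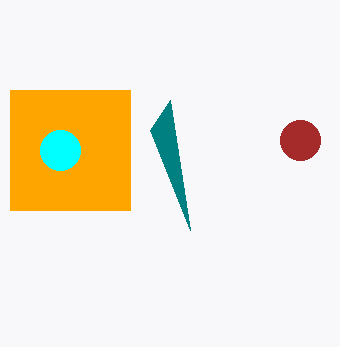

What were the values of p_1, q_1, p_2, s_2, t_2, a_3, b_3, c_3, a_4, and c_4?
p_1 = 170, q_1 = 100, p_2 = 10, s_2 = 130, t_2 = 210, a_3 = 60, b_3 = 150, c_3 = 20, a_4 = 300, c_4 = 20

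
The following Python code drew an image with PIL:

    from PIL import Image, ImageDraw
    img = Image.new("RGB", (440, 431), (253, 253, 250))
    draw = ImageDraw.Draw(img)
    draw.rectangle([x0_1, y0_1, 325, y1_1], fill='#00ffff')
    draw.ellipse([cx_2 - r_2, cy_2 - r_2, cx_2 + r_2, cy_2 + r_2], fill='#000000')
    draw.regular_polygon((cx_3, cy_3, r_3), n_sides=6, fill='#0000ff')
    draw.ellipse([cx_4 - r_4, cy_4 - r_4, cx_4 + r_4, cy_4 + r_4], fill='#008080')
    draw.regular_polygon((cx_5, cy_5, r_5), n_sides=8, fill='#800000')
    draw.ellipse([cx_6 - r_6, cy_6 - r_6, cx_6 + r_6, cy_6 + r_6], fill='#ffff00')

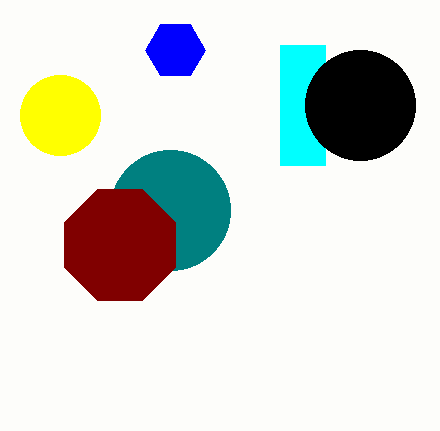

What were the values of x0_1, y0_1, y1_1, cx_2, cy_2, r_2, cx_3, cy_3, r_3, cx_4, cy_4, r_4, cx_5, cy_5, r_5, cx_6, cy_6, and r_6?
x0_1 = 280, y0_1 = 45, y1_1 = 165, cx_2 = 360, cy_2 = 105, r_2 = 55, cx_3 = 175, cy_3 = 50, r_3 = 30, cx_4 = 170, cy_4 = 210, r_4 = 60, cx_5 = 120, cy_5 = 245, r_5 = 60, cx_6 = 60, cy_6 = 115, r_6 = 40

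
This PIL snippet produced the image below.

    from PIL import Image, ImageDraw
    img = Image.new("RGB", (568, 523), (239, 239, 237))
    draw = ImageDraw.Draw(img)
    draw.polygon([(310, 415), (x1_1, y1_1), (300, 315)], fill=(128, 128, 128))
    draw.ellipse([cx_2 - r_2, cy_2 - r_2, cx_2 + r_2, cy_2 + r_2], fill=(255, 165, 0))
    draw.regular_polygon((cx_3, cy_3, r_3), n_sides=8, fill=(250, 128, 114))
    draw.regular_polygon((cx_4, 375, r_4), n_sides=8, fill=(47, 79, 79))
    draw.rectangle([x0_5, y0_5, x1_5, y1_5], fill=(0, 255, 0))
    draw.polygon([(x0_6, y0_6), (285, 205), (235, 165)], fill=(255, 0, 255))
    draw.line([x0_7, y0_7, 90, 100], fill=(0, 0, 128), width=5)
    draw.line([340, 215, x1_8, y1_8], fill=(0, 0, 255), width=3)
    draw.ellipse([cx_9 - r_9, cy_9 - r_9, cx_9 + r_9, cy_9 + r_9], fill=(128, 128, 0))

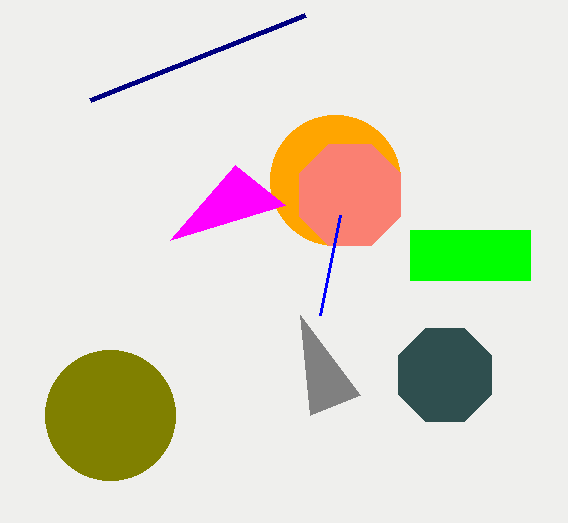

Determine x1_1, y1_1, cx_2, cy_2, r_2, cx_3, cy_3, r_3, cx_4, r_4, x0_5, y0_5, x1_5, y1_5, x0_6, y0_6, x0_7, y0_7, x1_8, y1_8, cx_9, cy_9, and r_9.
x1_1 = 360
y1_1 = 395
cx_2 = 335
cy_2 = 180
r_2 = 65
cx_3 = 350
cy_3 = 195
r_3 = 55
cx_4 = 445
r_4 = 50
x0_5 = 410
y0_5 = 230
x1_5 = 530
y1_5 = 280
x0_6 = 170
y0_6 = 240
x0_7 = 305
y0_7 = 15
x1_8 = 320
y1_8 = 315
cx_9 = 110
cy_9 = 415
r_9 = 65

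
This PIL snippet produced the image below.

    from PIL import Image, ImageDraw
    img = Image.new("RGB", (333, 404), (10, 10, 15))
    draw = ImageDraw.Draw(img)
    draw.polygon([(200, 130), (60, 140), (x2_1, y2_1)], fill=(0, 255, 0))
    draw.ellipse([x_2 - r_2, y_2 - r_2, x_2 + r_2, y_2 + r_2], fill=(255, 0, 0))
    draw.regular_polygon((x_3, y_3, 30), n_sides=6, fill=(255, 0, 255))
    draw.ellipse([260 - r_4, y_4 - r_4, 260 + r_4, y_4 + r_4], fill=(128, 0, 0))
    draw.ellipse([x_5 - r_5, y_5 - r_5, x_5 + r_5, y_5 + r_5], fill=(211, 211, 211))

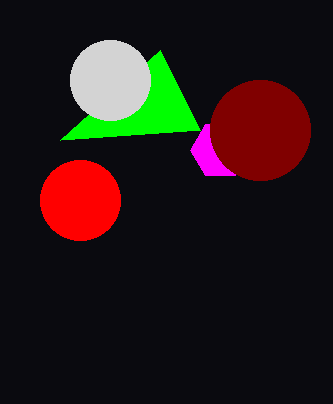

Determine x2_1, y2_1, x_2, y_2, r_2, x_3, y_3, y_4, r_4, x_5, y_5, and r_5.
x2_1 = 160; y2_1 = 50; x_2 = 80; y_2 = 200; r_2 = 40; x_3 = 220; y_3 = 150; y_4 = 130; r_4 = 50; x_5 = 110; y_5 = 80; r_5 = 40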